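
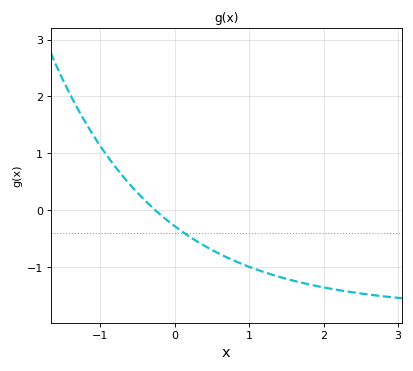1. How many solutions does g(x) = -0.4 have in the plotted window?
1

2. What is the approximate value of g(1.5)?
-1.2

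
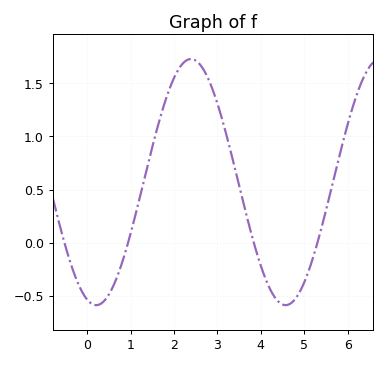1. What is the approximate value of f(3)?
1.3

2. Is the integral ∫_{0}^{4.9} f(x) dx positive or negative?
positive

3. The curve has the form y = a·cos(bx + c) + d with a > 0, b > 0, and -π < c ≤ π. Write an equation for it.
y = 1.16cos(1.4x + 2.8) + 0.57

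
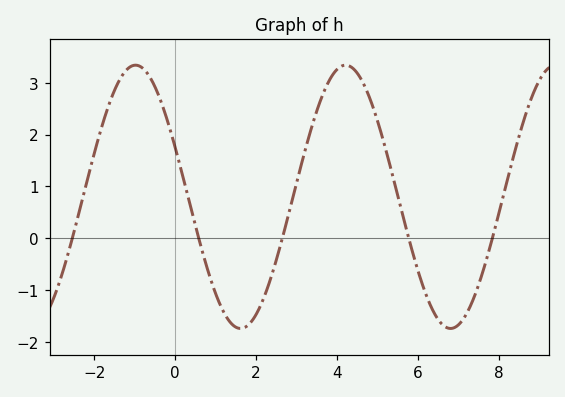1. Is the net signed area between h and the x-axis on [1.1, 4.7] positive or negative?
positive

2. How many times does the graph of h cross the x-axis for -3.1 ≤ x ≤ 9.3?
5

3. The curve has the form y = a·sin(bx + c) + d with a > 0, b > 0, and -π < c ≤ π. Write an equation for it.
y = 2.54sin(1.2x + 2.8) + 0.8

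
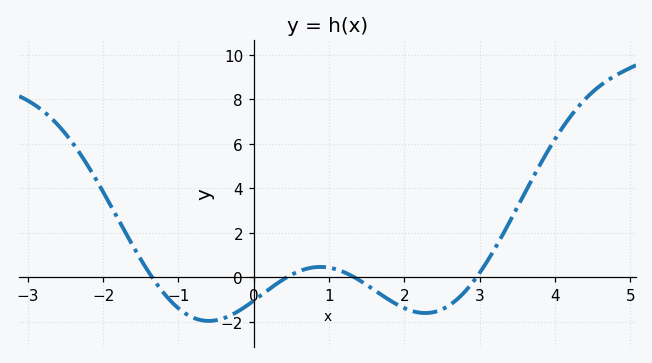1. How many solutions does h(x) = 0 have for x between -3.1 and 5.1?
4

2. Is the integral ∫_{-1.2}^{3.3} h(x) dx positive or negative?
negative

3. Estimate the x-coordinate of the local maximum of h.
0.882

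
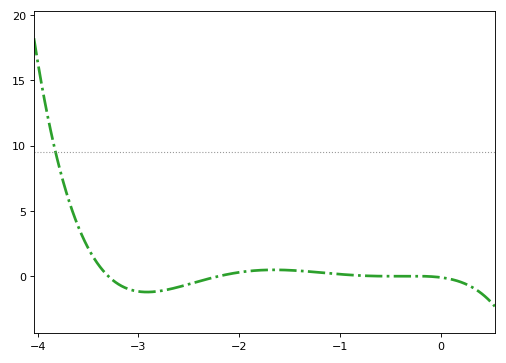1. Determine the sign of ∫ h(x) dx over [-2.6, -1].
positive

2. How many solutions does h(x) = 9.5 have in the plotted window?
1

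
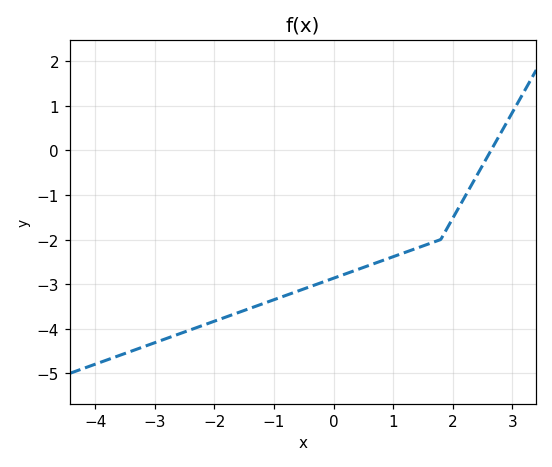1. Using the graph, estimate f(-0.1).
-2.92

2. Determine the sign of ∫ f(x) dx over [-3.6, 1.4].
negative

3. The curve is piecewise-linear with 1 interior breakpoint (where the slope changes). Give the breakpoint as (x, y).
(1.8, -2)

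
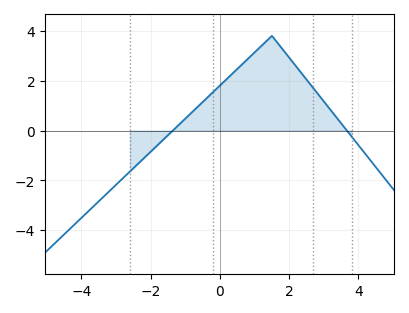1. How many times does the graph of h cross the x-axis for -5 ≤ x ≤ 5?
2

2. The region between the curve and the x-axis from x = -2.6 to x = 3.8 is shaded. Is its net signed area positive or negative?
positive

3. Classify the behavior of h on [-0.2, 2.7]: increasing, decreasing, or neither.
neither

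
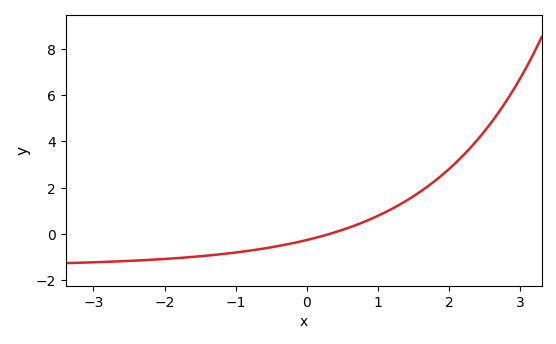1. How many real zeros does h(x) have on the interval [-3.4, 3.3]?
1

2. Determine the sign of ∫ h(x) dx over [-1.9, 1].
negative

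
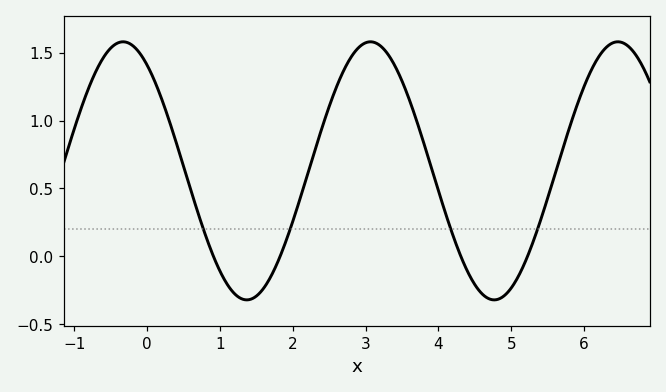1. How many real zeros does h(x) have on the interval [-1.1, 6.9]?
4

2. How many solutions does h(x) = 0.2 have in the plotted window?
4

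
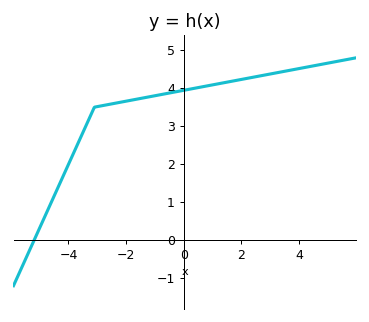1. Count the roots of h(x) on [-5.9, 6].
1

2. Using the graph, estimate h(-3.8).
2.33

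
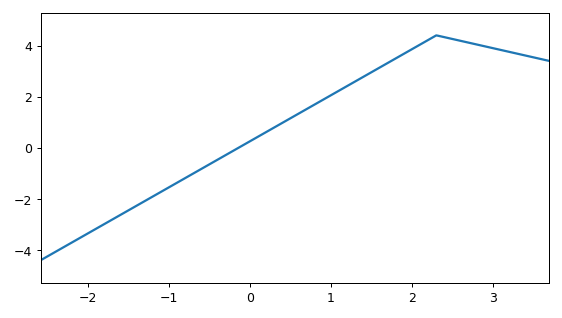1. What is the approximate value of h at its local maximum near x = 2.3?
4.4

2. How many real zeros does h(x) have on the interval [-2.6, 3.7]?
1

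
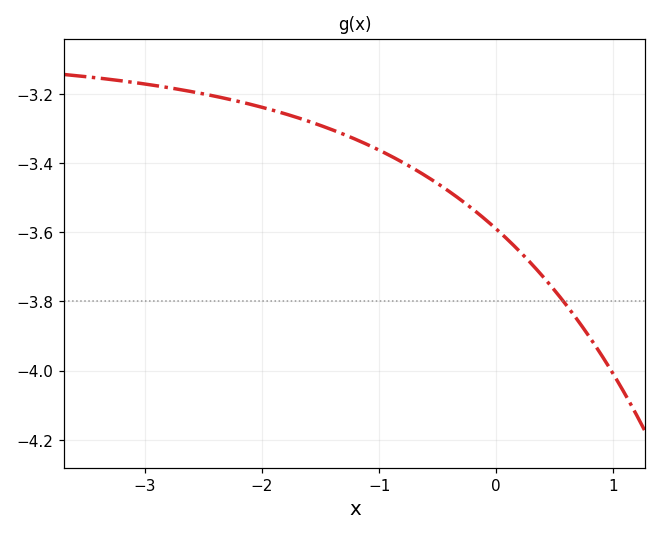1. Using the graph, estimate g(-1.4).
-3.3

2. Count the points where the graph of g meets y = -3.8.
1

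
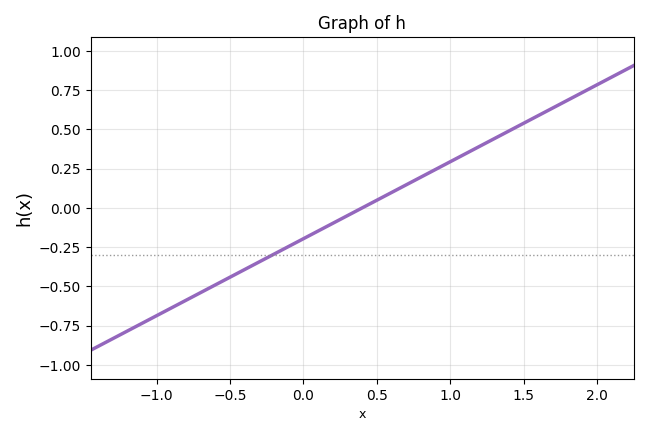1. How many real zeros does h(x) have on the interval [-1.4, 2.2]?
1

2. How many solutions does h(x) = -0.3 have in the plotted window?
1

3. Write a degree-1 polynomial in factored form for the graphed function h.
y = 0.49(x - 0.4)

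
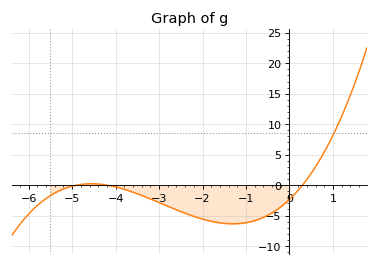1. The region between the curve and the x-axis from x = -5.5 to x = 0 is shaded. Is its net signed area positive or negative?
negative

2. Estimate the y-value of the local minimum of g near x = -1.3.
-6.35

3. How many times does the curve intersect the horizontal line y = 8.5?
1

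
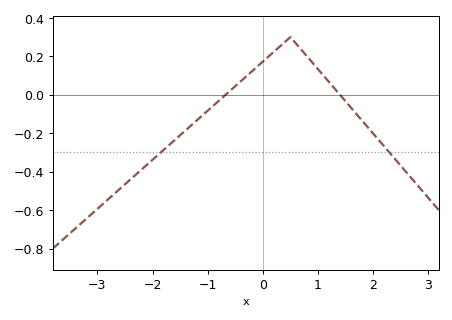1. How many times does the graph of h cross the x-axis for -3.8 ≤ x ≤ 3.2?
2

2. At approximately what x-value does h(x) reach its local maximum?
0.5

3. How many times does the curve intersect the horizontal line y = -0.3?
2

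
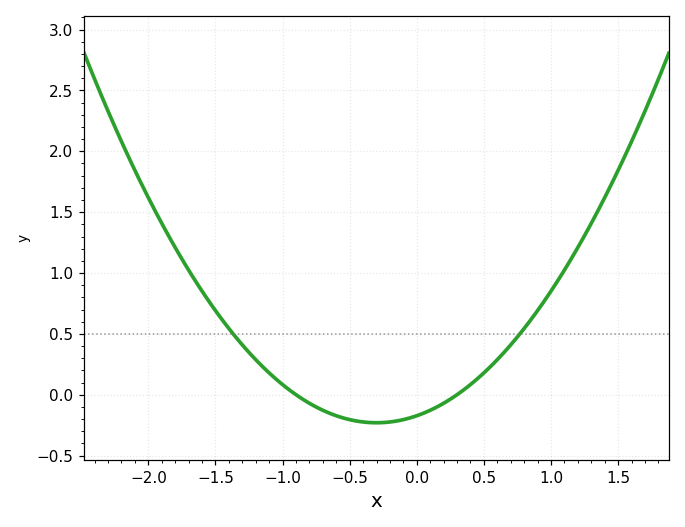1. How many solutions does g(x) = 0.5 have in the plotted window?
2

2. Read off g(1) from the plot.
0.85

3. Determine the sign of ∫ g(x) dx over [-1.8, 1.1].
positive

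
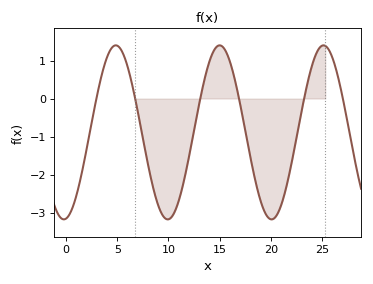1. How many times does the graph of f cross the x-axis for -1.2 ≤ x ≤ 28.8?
6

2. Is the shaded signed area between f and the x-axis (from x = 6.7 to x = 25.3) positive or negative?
negative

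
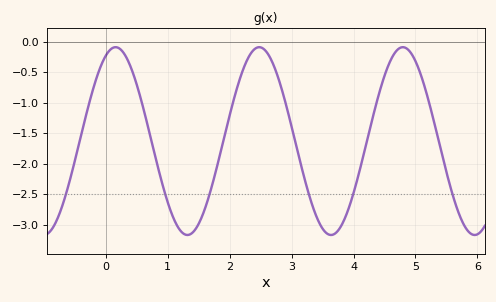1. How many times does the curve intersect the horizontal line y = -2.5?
6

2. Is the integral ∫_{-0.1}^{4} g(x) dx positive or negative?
negative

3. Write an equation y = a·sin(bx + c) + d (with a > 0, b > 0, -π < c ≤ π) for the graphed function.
y = 1.54sin(2.7x + 1.1) - 1.63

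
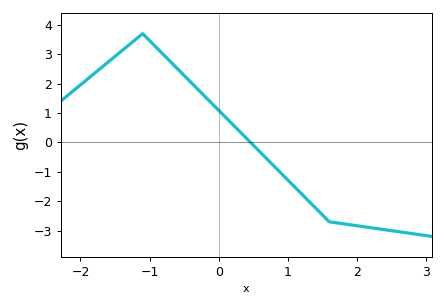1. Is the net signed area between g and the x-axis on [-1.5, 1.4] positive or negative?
positive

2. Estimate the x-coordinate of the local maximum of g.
-1.1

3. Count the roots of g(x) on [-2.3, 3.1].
1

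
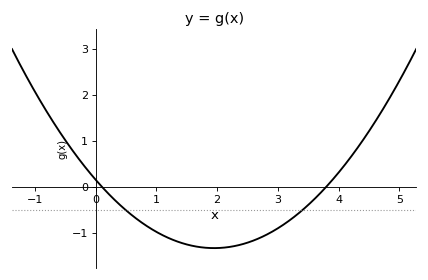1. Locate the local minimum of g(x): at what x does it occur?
1.9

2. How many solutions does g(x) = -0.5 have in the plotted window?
2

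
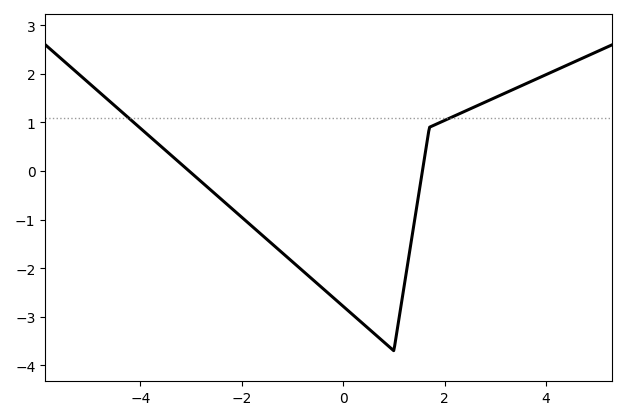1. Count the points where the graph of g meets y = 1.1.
2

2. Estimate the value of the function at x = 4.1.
2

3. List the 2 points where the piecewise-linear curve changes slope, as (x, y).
(1, -3.7); (1.7, 0.9)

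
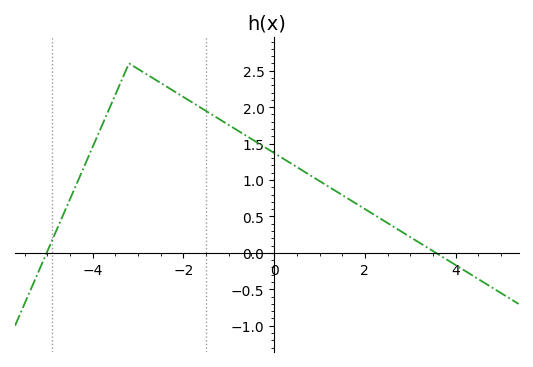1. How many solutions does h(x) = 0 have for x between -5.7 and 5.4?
2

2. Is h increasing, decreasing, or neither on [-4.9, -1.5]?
neither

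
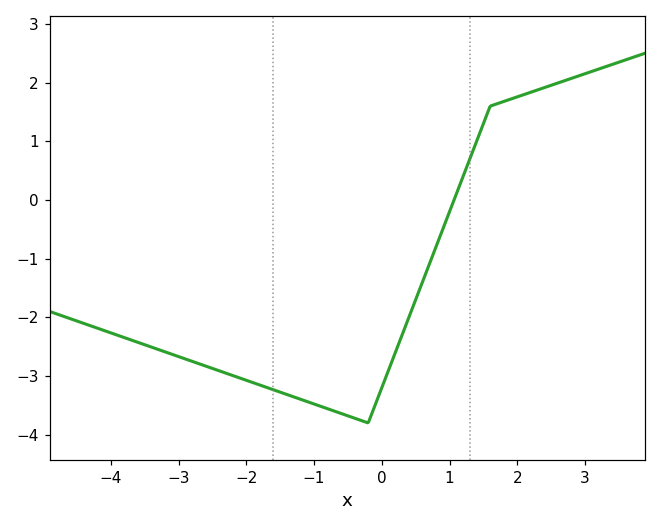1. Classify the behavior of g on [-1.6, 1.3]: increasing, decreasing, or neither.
neither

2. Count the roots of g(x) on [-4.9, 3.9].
1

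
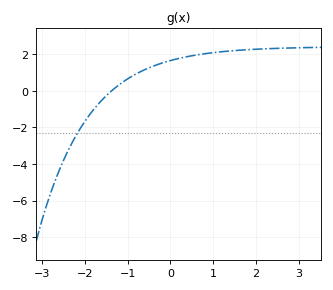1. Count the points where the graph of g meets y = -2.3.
1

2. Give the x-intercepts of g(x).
-1.38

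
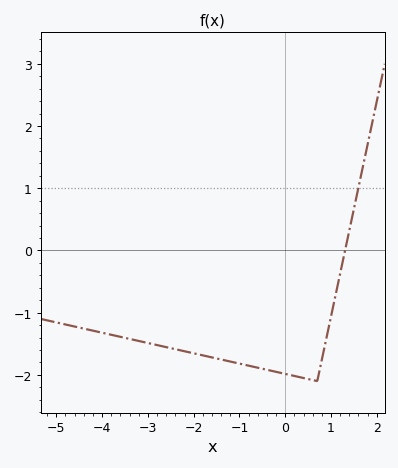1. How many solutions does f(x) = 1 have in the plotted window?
1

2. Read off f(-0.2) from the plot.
-2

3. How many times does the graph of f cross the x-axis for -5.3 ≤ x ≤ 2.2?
1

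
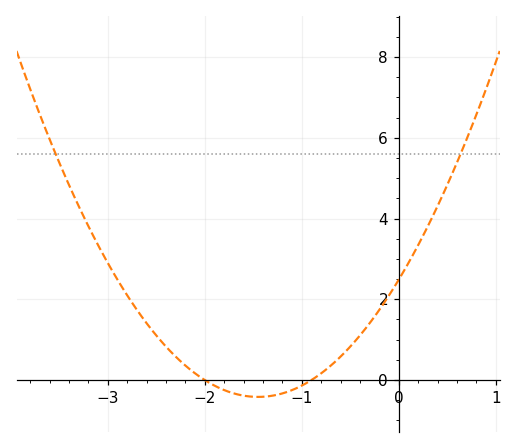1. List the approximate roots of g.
-2, -0.9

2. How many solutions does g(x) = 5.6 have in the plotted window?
2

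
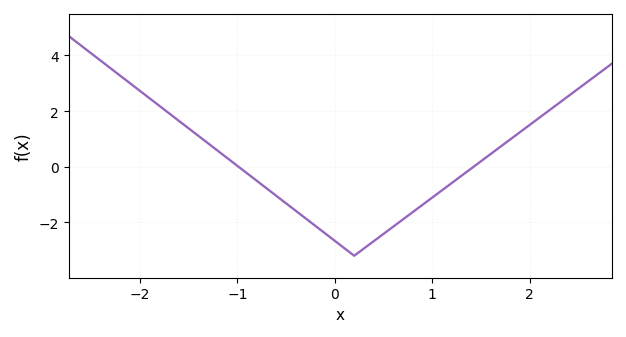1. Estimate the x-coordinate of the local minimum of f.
0.2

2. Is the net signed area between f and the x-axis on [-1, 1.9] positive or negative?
negative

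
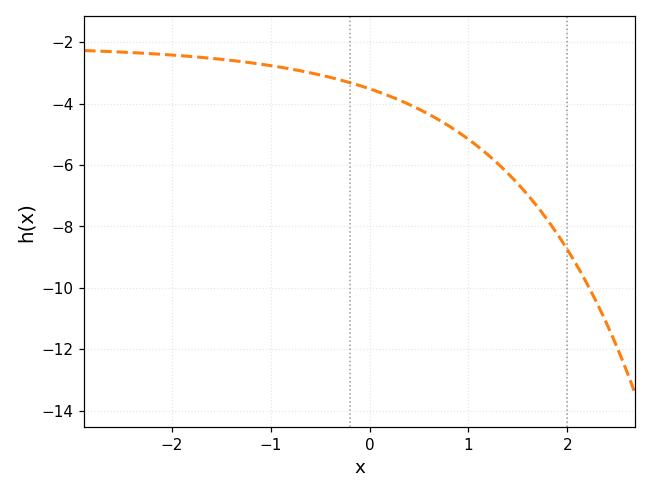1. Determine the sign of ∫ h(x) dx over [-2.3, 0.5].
negative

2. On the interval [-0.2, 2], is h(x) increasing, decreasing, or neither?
decreasing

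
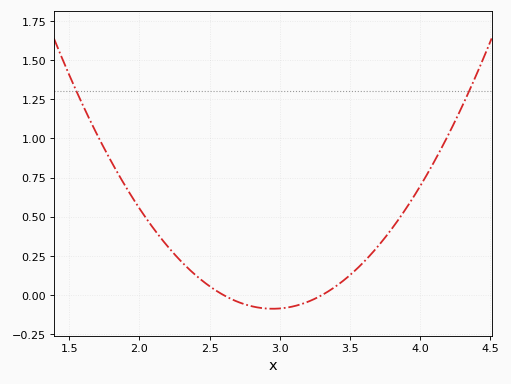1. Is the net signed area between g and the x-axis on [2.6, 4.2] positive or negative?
positive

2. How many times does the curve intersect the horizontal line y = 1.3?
2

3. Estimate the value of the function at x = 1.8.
0.852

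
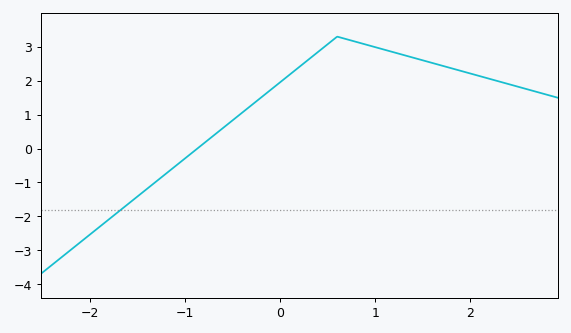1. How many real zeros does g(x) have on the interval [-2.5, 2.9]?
1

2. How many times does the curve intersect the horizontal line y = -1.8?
1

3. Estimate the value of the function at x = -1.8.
-2.09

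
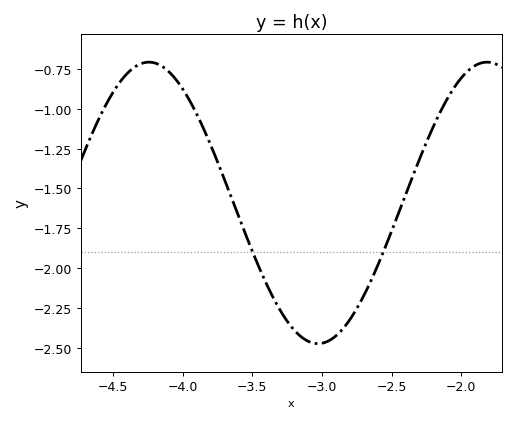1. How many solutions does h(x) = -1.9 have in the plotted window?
2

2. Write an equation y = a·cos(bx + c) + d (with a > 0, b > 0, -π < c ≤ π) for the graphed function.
y = 0.88cos(2.6x - 1.6) - 1.59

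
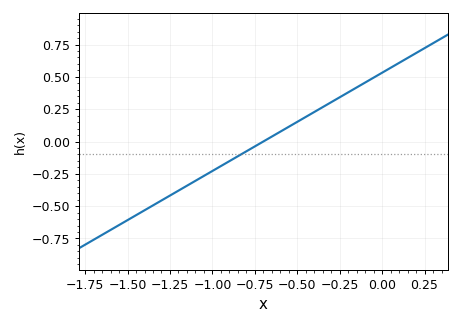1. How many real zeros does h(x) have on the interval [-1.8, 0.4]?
1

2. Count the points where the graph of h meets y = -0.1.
1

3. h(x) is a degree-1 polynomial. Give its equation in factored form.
y = 0.76(x + 0.7)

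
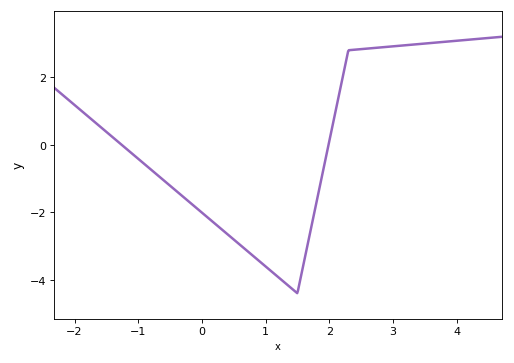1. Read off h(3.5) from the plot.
3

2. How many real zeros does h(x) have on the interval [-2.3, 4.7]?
2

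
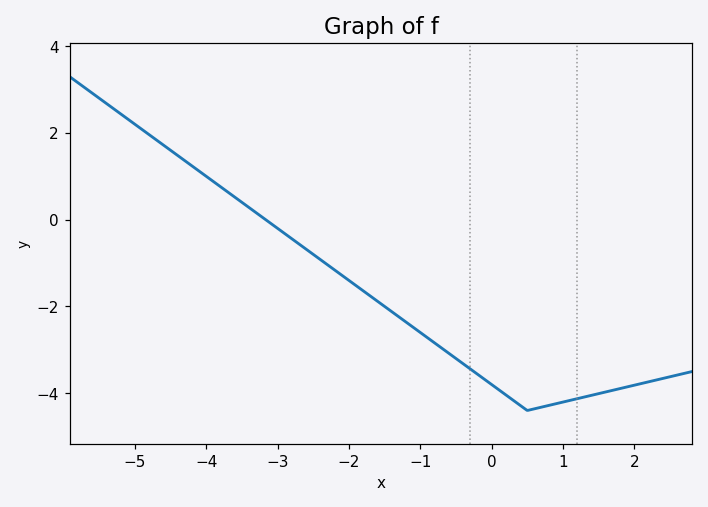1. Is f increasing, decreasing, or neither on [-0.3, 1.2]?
neither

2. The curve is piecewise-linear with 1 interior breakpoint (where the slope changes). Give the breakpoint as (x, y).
(0.5, -4.4)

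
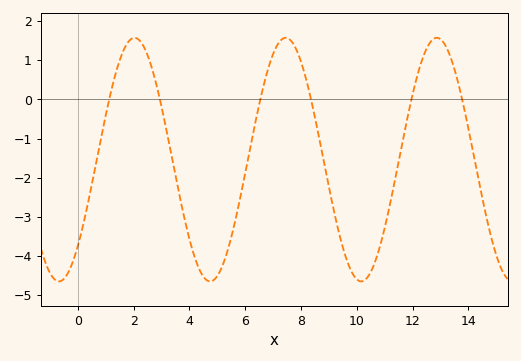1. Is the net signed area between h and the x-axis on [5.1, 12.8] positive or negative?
negative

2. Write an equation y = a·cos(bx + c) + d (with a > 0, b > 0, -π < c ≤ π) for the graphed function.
y = 3.12cos(1.2x - 2.4) - 1.54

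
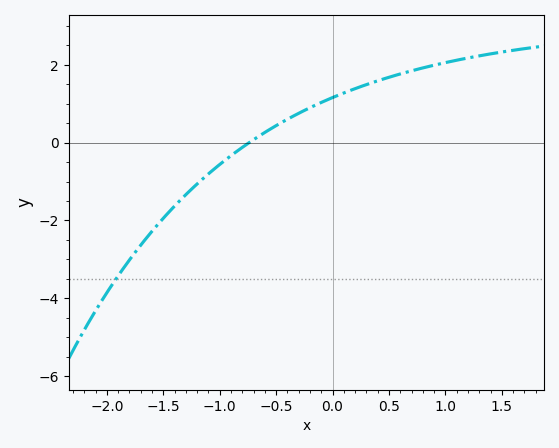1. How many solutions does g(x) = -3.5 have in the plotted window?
1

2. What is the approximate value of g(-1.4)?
-1.6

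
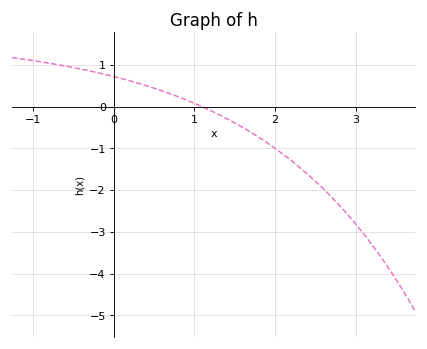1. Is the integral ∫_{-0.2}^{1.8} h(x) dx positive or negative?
positive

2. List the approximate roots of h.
1.1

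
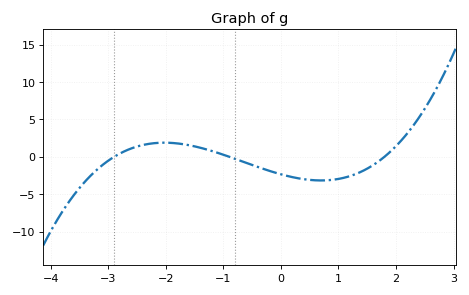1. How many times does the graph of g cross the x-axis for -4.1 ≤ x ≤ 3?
3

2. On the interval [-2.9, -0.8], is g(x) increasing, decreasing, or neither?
neither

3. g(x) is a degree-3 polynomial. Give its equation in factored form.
y = 0.5(x + 2.9)(x + 0.9)(x - 1.8)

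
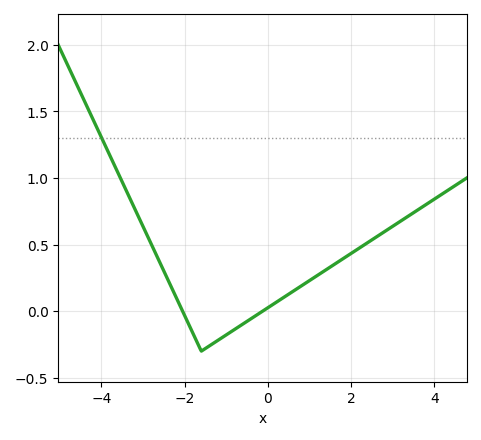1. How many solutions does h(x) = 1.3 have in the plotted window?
1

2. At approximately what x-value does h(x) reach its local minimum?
-1.6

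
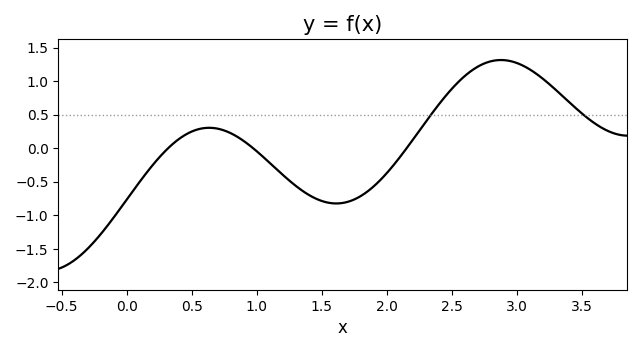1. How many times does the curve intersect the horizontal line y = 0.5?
2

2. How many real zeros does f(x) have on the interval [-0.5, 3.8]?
3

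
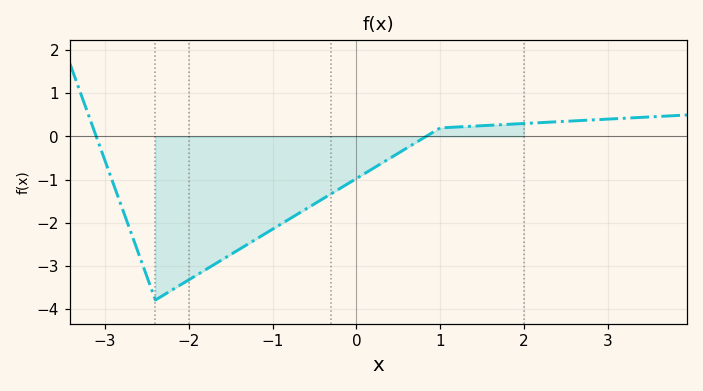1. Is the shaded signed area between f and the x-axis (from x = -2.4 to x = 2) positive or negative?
negative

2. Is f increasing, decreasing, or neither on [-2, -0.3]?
increasing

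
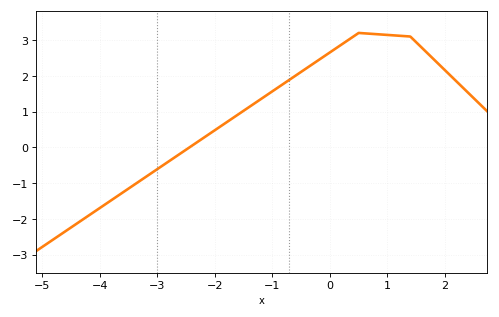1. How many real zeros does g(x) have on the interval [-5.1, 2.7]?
1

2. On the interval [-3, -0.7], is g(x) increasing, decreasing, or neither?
increasing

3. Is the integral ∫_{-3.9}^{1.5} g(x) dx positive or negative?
positive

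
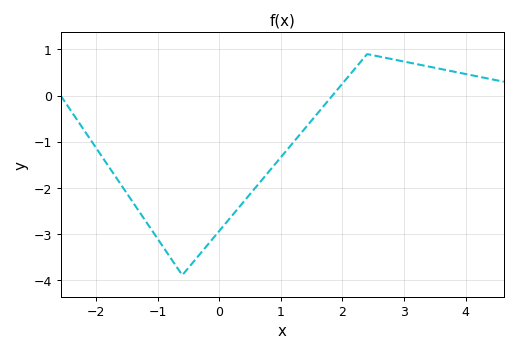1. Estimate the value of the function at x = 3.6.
0.6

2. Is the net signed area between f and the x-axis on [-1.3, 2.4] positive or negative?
negative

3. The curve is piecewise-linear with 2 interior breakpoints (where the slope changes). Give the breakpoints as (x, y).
(-0.6, -3.9); (2.4, 0.9)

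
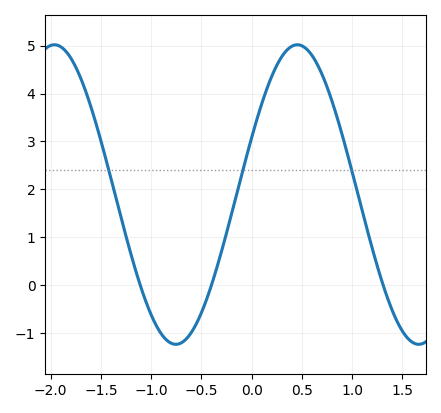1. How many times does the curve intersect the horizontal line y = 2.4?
3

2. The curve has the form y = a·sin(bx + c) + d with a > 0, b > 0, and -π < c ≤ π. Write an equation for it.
y = 3.13sin(2.6x + 0.39) + 1.89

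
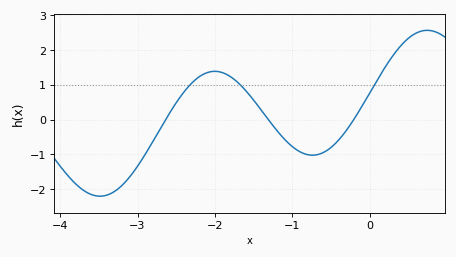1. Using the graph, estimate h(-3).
-1.34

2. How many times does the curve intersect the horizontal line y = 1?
3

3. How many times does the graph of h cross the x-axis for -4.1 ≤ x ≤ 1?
3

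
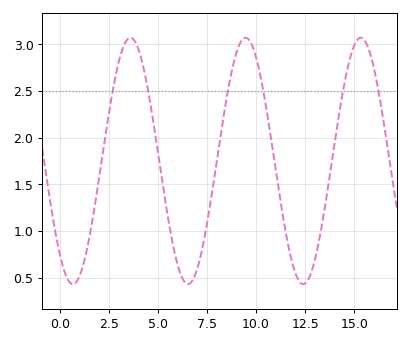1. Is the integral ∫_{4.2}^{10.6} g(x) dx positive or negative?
positive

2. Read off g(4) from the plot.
2.95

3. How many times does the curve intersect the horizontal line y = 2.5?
6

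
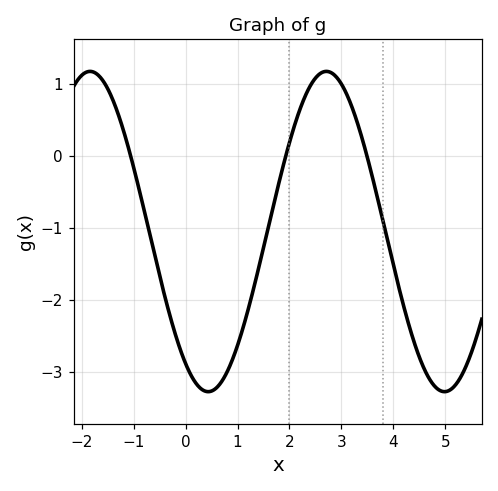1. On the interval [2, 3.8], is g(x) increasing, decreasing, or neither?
neither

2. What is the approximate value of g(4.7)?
-3.1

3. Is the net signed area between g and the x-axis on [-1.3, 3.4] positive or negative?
negative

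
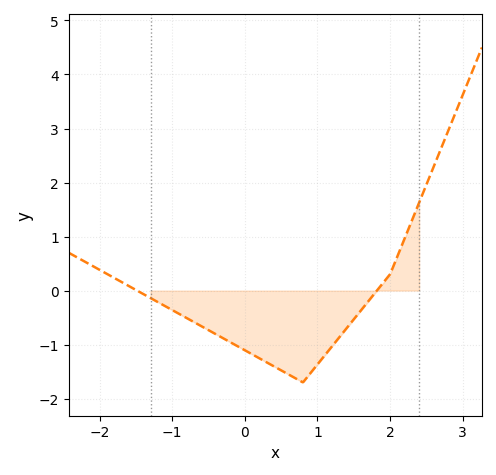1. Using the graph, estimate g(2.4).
1.6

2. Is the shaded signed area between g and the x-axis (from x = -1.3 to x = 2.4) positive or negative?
negative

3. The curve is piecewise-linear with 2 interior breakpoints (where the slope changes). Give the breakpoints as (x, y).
(0.8, -1.7); (2, 0.3)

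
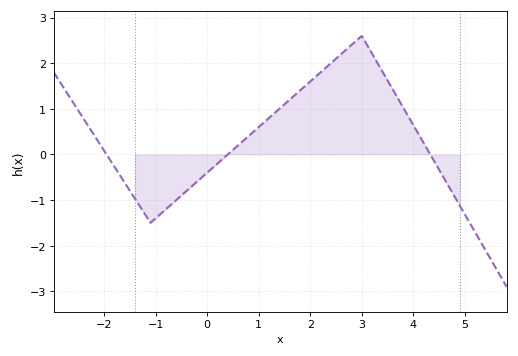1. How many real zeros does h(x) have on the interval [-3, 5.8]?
3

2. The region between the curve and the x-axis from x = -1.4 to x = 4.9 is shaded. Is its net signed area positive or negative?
positive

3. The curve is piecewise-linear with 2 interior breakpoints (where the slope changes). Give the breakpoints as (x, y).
(-1.1, -1.5); (3, 2.6)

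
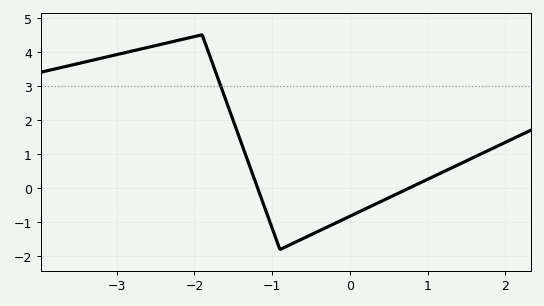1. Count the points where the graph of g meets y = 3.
1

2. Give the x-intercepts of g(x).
-1.19, 0.761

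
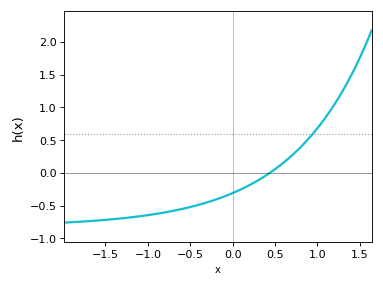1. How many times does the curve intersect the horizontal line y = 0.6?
1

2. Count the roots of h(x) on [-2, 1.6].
1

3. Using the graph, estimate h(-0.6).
-0.55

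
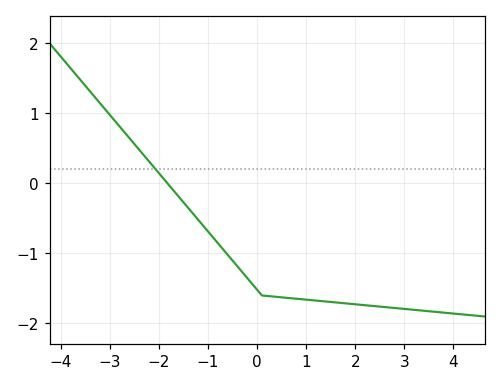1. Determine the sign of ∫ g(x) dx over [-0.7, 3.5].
negative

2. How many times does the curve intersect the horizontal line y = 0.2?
1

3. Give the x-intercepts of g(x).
-1.8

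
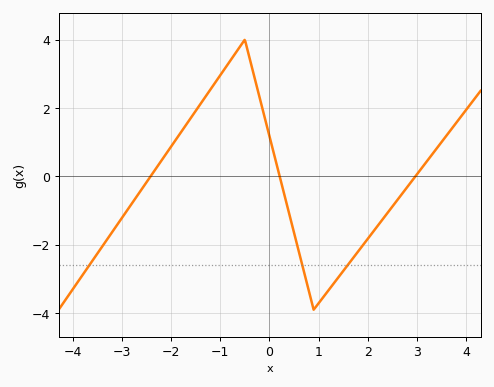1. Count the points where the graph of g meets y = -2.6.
3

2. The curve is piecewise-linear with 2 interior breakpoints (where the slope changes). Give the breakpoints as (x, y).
(-0.5, 4); (0.9, -3.9)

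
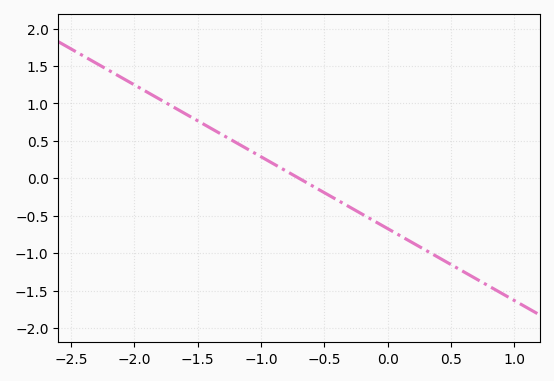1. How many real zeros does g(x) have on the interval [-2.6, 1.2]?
1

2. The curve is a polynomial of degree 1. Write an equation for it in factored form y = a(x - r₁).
y = -0.96(x + 0.7)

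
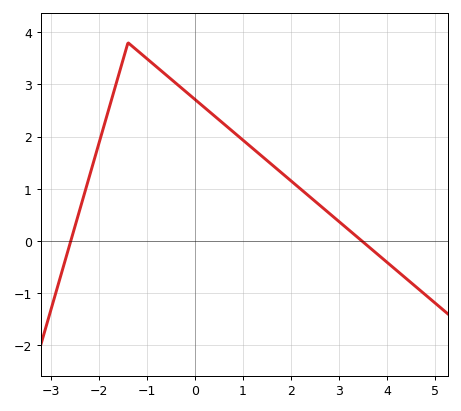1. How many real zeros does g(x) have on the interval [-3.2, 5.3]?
2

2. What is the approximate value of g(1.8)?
1.3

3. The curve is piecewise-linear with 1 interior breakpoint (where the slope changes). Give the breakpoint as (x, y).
(-1.4, 3.8)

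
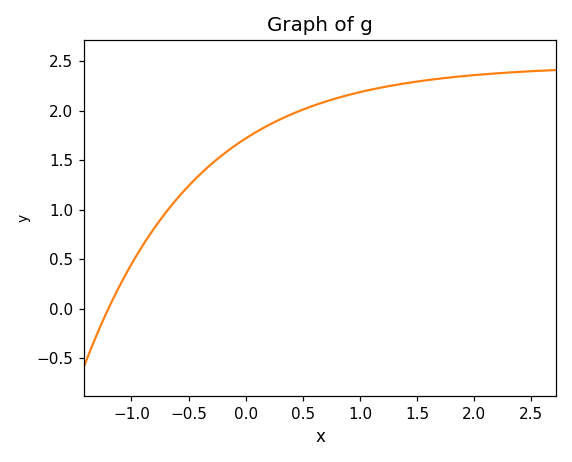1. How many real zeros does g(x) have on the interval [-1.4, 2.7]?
1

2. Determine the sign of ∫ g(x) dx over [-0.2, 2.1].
positive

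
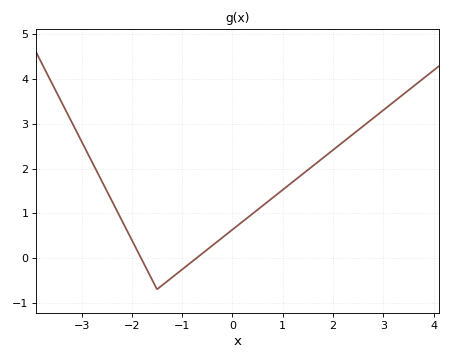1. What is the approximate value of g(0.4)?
0.992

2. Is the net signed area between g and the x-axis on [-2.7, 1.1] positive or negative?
positive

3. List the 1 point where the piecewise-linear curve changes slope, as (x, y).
(-1.5, -0.7)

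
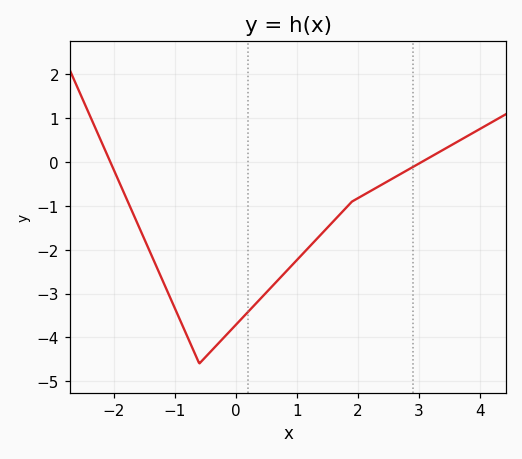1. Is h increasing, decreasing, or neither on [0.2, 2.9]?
increasing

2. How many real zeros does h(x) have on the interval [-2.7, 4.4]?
2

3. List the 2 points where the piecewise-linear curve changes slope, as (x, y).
(-0.6, -4.6); (1.9, -0.9)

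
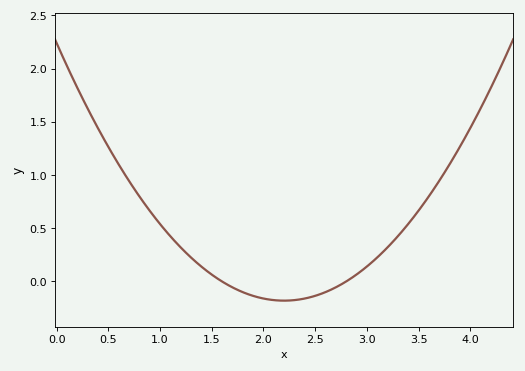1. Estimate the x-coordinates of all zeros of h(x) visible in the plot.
1.6, 2.8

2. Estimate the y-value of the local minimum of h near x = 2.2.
-0.2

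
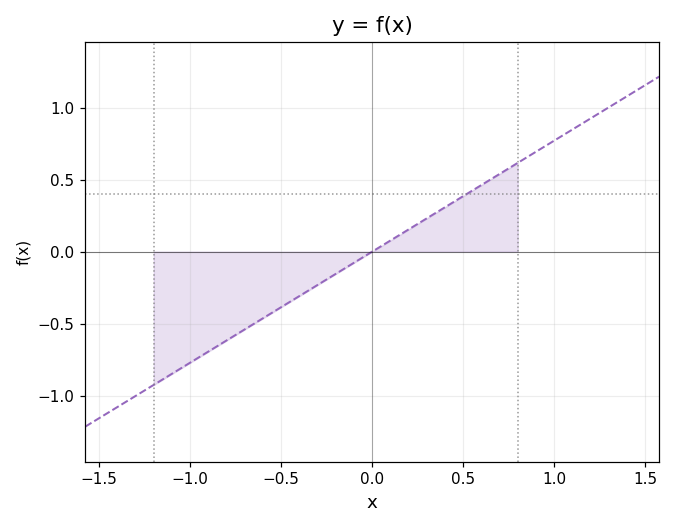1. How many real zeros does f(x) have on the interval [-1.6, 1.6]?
1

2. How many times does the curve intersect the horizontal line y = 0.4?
1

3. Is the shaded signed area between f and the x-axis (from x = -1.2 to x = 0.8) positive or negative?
negative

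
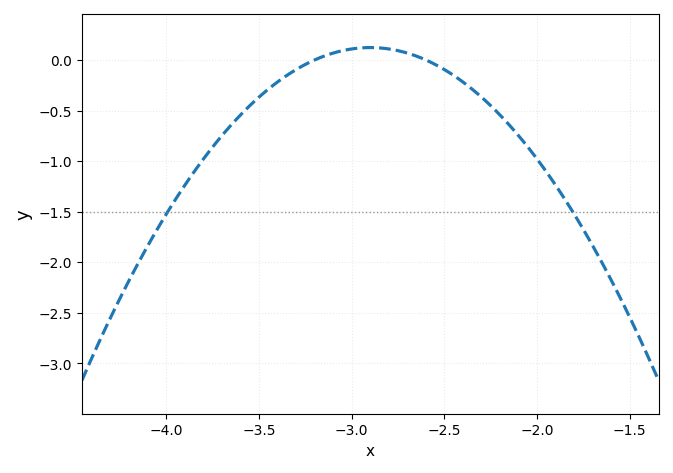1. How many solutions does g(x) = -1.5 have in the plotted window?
2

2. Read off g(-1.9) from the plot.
-1.25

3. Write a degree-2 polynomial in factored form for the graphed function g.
y = -1.36(x + 3.2)(x + 2.6)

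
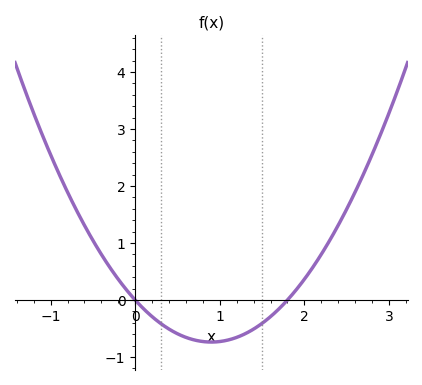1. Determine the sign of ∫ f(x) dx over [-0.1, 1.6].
negative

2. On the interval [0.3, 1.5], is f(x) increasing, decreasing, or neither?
neither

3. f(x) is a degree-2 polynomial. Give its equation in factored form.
y = 0.91(x - 0)(x - 1.8)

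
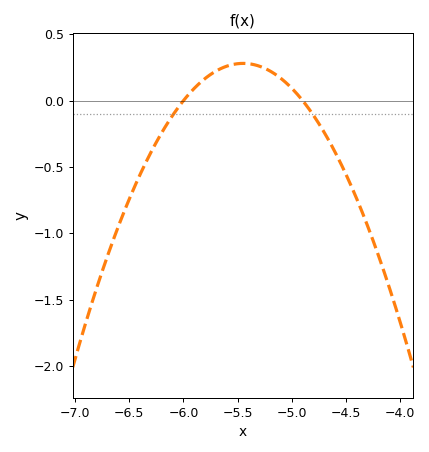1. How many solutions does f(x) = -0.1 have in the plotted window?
2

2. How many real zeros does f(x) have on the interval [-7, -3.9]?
2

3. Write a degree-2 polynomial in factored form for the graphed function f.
y = -0.93(x + 6)(x + 4.9)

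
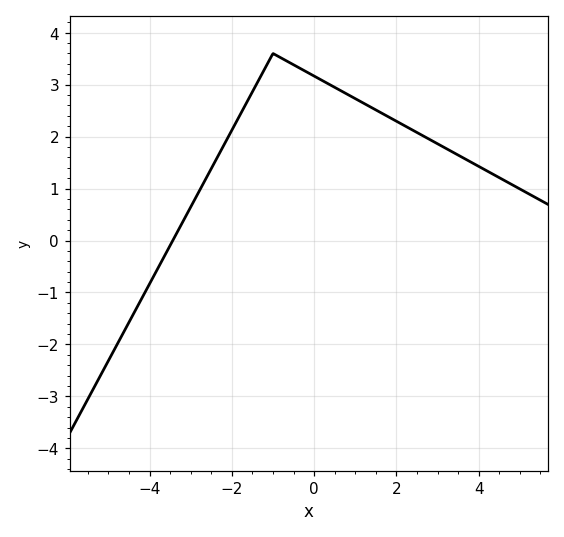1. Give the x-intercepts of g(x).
-3.4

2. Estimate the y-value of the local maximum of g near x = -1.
3.6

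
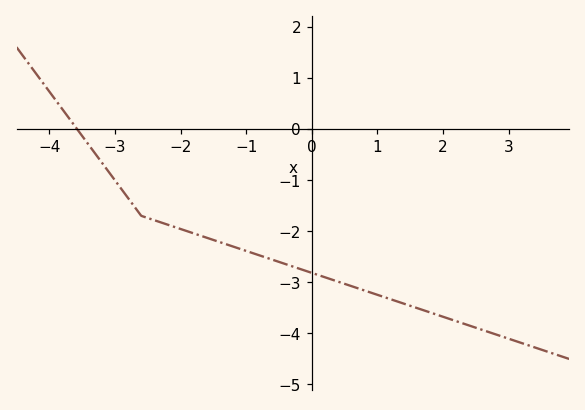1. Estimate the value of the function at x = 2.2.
-3.8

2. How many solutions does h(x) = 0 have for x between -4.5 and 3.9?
1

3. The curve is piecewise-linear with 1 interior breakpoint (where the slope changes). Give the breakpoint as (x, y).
(-2.6, -1.7)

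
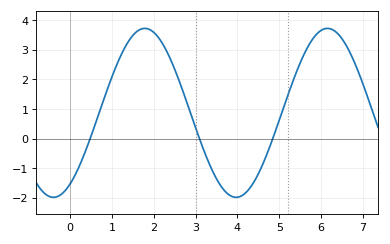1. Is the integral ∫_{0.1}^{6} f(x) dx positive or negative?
positive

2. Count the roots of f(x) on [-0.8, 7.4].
3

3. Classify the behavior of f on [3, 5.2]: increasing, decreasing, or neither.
neither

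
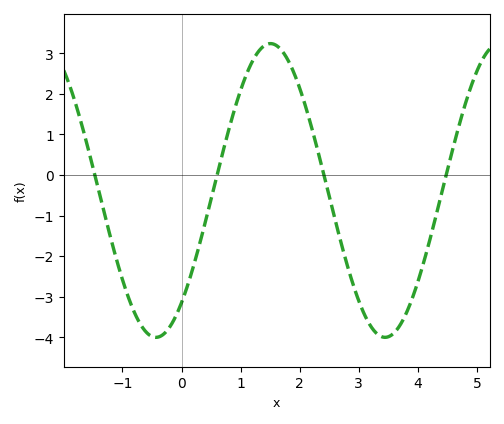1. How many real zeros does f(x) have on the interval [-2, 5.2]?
4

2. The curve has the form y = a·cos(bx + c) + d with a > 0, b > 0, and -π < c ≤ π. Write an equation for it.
y = 3.62cos(1.6x - 2.4) - 0.38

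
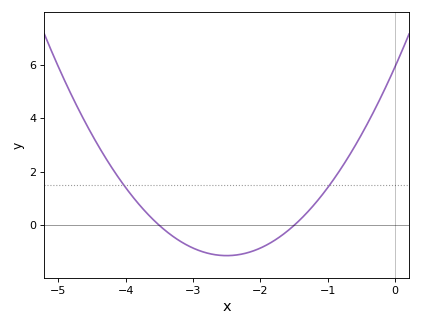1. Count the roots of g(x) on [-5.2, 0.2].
2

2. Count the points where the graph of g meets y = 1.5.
2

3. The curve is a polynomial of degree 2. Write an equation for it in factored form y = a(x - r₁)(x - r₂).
y = 1.13(x + 3.5)(x + 1.5)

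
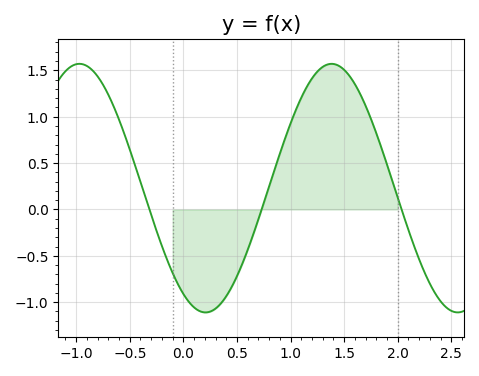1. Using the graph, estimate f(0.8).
0.25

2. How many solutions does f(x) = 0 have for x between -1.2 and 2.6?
3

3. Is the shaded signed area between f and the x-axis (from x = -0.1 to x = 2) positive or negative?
positive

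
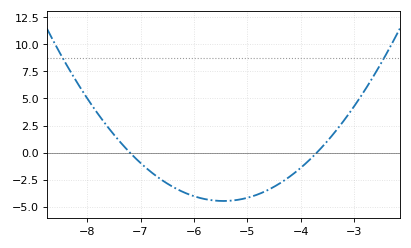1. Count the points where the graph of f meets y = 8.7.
2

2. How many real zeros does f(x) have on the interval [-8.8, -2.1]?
2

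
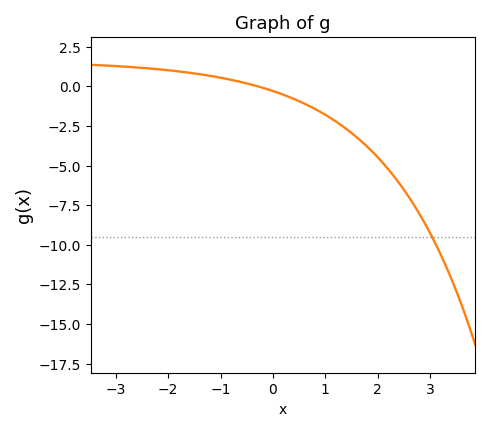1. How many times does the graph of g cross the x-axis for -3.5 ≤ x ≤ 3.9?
1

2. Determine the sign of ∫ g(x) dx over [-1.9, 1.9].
negative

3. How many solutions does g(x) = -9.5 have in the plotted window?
1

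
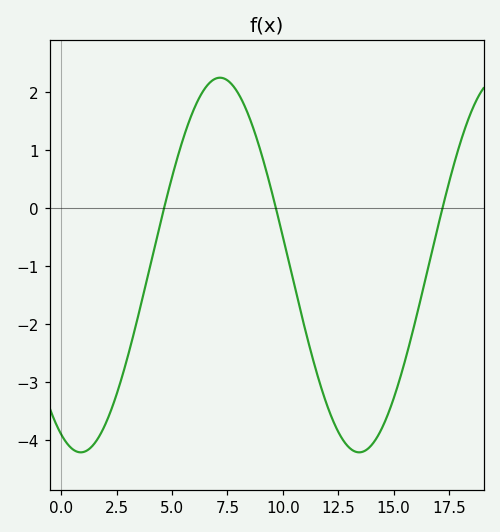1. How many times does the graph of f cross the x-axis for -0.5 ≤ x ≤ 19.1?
3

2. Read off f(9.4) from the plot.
0.4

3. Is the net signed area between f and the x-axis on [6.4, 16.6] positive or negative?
negative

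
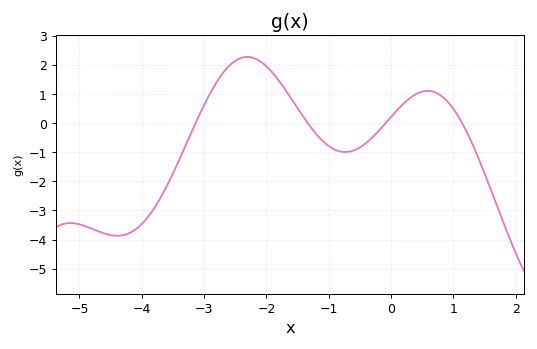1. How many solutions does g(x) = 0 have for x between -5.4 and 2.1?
4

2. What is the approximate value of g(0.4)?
0.994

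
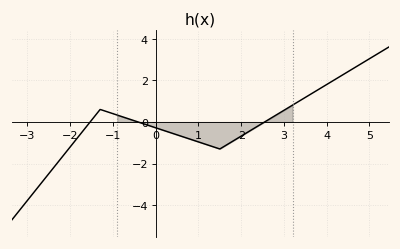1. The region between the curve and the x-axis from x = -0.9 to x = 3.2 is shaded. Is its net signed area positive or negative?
negative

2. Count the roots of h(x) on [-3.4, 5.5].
3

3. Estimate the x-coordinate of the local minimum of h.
1.6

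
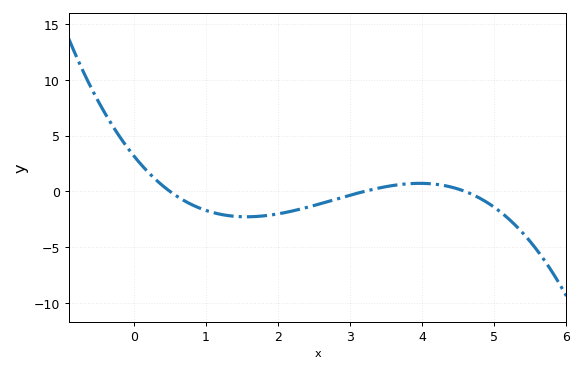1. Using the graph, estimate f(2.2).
-1.75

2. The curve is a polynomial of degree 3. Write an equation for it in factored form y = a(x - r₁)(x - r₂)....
y = -0.43(x - 0.5)(x - 3.2)(x - 4.6)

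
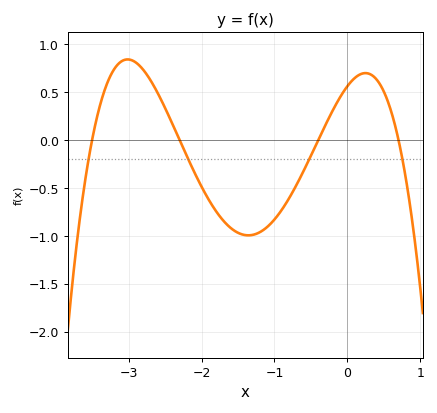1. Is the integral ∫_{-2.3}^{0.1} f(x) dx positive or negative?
negative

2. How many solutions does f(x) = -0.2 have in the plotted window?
4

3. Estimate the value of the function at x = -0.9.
-0.75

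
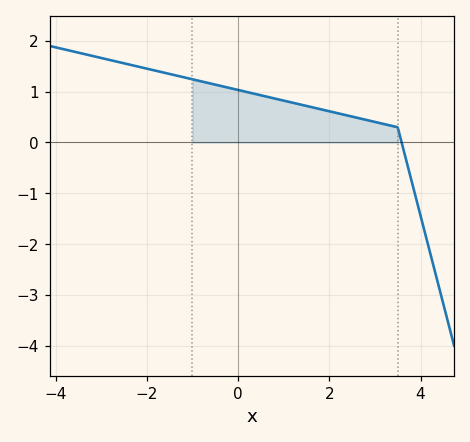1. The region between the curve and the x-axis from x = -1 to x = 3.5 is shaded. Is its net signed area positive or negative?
positive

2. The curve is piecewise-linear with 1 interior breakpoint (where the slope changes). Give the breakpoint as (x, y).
(3.5, 0.3)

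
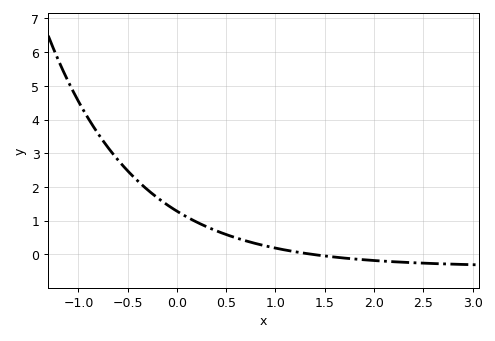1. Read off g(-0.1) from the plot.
1.5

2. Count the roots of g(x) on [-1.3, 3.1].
1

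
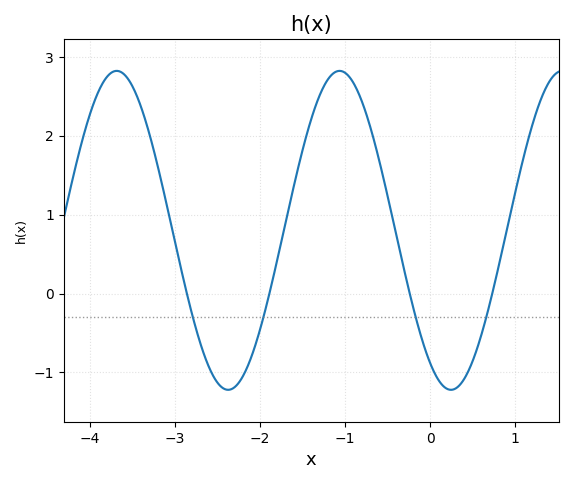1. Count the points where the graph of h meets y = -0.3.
4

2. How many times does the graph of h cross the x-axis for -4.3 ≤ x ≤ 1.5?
4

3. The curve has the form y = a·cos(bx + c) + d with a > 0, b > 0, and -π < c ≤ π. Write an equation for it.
y = 2.02cos(2.4x + 2.5) + 0.8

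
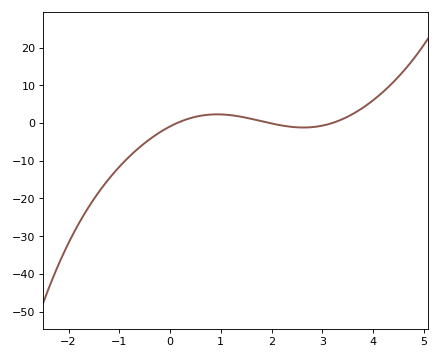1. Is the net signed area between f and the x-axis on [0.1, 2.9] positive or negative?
positive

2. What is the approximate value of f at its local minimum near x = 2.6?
-1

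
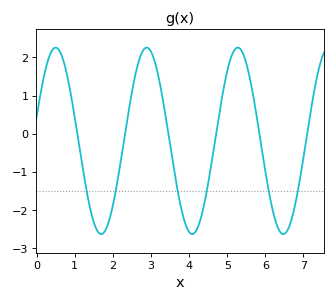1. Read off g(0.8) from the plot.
1.53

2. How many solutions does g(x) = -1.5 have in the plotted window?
6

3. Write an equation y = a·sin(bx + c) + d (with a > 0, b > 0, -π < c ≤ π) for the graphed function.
y = 2.45sin(2.63x + 0.26) - 0.19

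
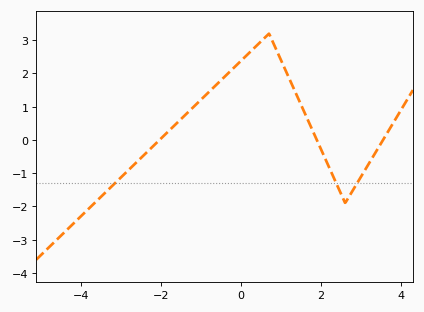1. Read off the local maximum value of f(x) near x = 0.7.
3.2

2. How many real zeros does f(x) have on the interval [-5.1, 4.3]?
3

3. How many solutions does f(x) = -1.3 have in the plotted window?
3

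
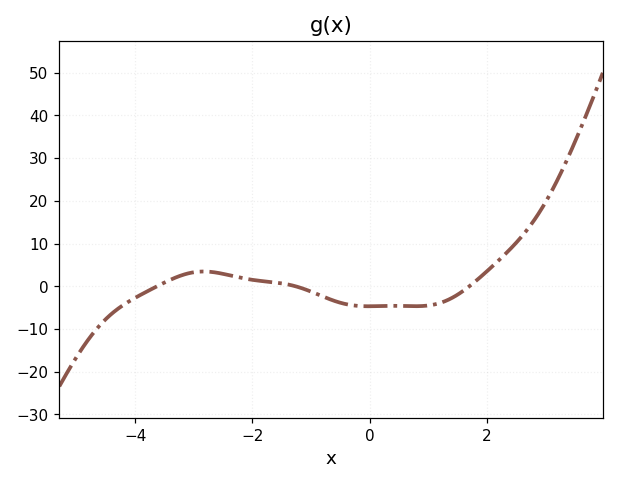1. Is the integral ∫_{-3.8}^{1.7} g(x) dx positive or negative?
negative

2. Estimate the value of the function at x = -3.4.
2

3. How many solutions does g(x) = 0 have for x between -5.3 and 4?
3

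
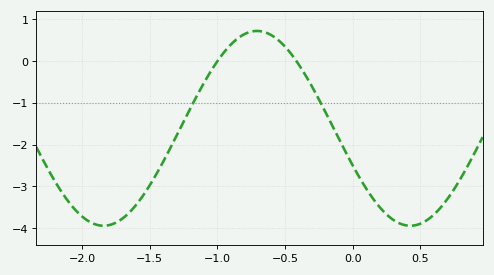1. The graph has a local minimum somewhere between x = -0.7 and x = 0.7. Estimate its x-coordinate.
0.426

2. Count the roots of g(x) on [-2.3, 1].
2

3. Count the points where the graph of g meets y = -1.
2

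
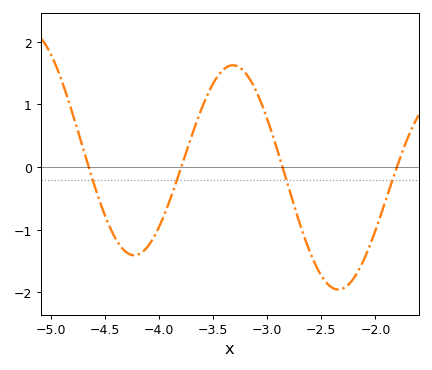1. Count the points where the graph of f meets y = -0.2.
4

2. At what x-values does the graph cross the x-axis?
-4.65, -3.8, -2.85, -1.8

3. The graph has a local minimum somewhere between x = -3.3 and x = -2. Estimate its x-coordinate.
-2.35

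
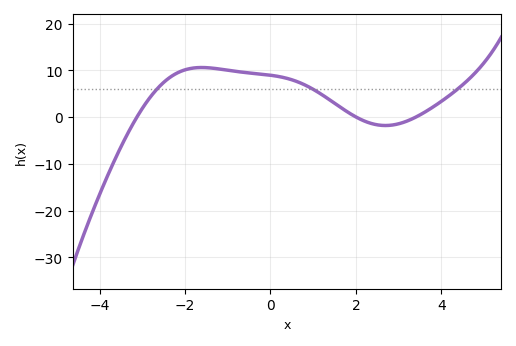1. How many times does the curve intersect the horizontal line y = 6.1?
3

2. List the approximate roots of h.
-3.13, 2.01, 3.4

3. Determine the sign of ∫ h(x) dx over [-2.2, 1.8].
positive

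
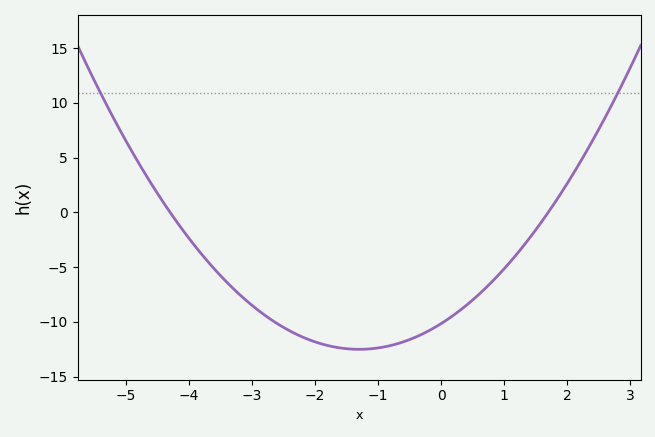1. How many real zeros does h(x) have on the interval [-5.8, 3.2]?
2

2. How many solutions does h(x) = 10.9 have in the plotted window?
2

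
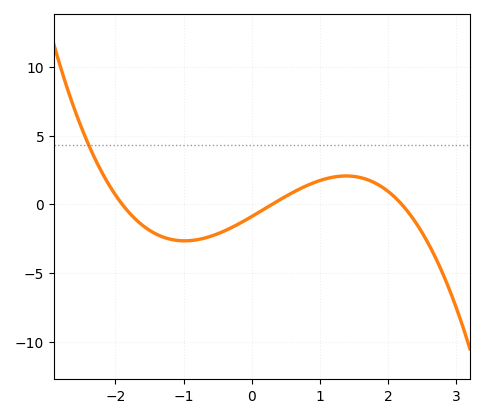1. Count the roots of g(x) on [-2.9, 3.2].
3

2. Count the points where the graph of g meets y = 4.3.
1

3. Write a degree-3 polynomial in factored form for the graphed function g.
y = -0.71(x + 1.9)(x - 0.3)(x - 2.2)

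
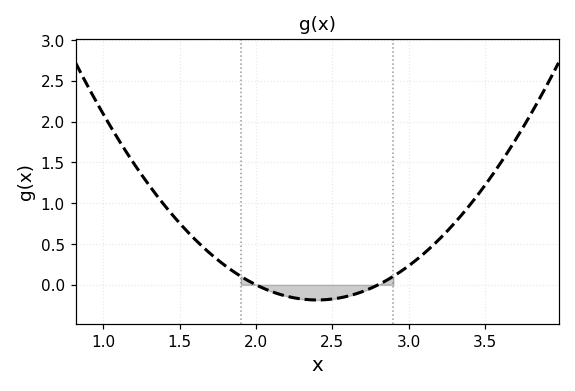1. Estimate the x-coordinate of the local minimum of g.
2.4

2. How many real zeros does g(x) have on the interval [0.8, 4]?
2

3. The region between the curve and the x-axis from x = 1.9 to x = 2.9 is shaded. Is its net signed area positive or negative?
negative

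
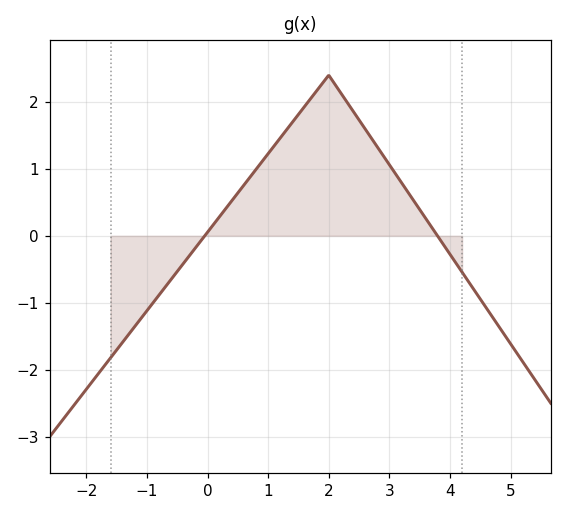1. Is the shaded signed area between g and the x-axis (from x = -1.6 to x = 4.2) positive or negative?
positive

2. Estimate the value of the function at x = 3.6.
0.26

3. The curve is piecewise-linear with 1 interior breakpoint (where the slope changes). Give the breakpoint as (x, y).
(2, 2.4)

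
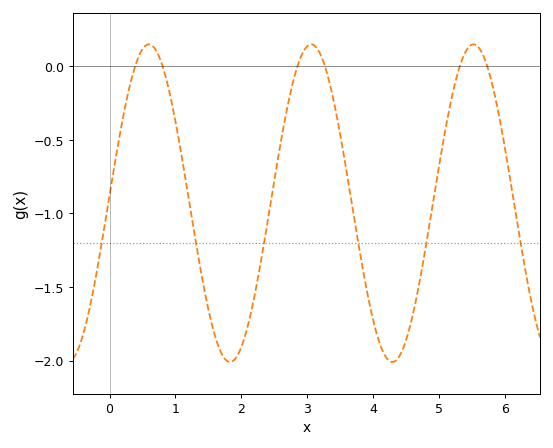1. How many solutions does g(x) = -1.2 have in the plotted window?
6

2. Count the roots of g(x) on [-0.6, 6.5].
6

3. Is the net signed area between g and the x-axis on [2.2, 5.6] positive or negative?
negative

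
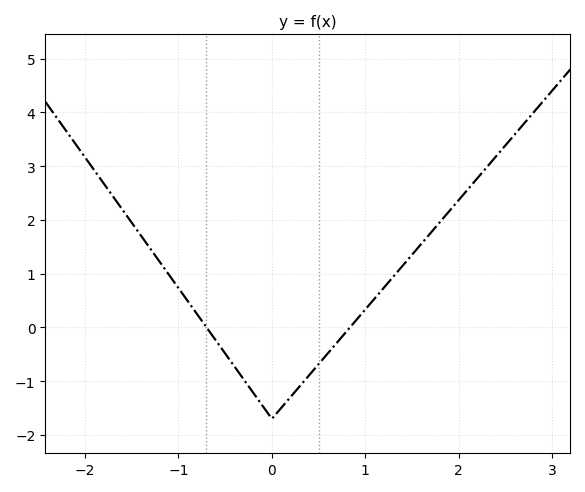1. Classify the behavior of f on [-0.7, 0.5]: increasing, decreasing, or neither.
neither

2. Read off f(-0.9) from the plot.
0.5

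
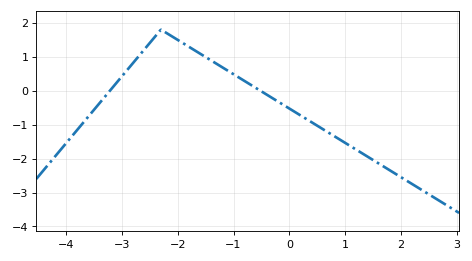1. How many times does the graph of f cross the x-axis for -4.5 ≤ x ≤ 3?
2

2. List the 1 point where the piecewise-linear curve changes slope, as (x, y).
(-2.3, 1.8)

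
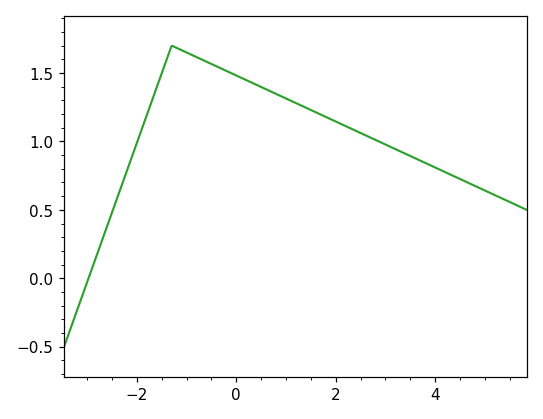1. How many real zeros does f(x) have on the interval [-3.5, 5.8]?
1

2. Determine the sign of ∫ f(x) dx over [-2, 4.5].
positive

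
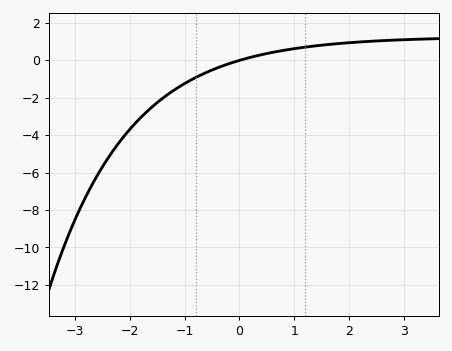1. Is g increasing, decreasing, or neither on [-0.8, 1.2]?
increasing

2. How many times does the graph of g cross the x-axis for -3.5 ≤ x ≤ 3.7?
1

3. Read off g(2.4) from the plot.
1.02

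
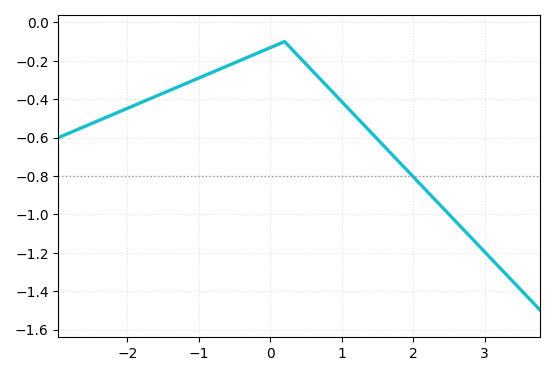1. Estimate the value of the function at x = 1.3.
-0.54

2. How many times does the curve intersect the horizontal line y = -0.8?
1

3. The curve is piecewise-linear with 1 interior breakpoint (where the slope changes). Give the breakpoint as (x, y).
(0.2, -0.1)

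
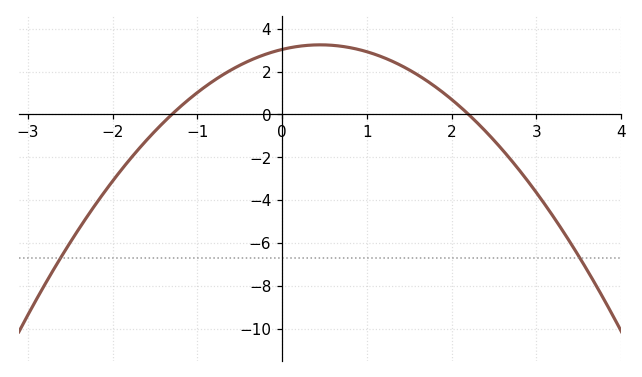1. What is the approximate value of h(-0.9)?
1.4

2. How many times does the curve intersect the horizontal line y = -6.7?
2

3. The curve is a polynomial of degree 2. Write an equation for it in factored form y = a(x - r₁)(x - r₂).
y = -1.06(x + 1.3)(x - 2.2)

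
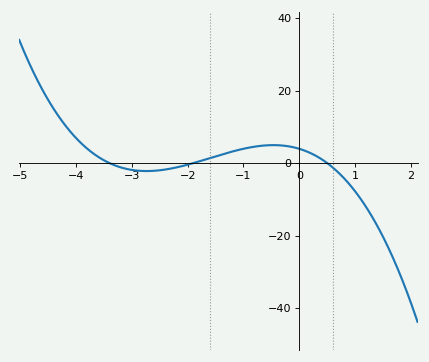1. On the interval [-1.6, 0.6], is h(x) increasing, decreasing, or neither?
neither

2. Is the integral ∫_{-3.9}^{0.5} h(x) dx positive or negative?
positive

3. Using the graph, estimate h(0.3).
2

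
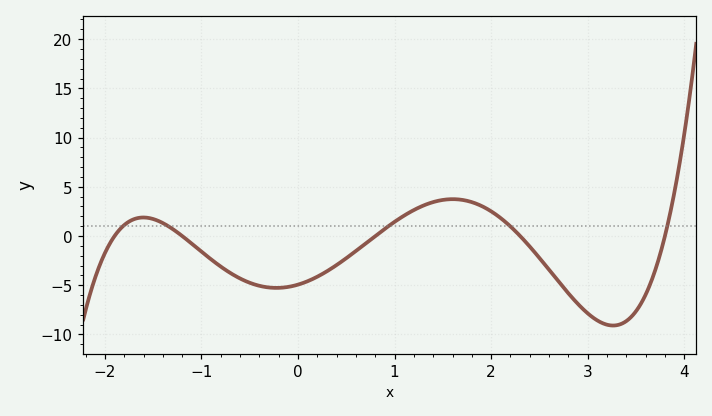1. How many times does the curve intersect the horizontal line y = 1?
5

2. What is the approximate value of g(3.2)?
-9.02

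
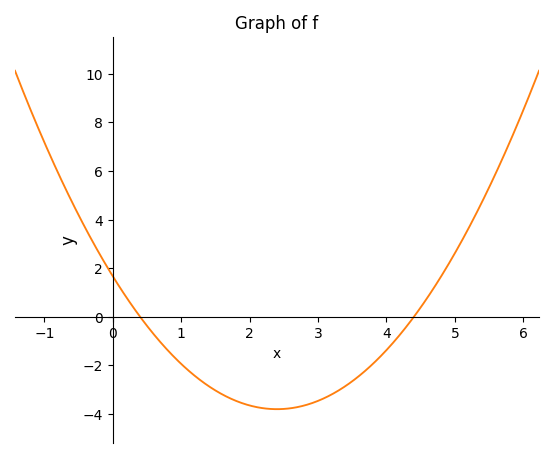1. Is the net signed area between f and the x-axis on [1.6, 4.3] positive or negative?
negative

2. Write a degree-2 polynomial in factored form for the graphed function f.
y = 0.95(x - 0.4)(x - 4.4)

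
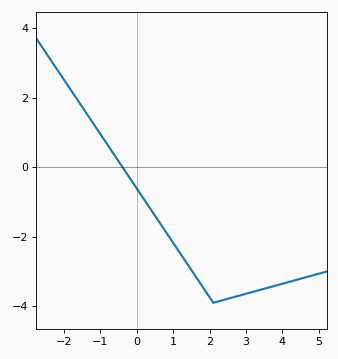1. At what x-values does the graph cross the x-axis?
-0.393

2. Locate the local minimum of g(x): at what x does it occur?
2.1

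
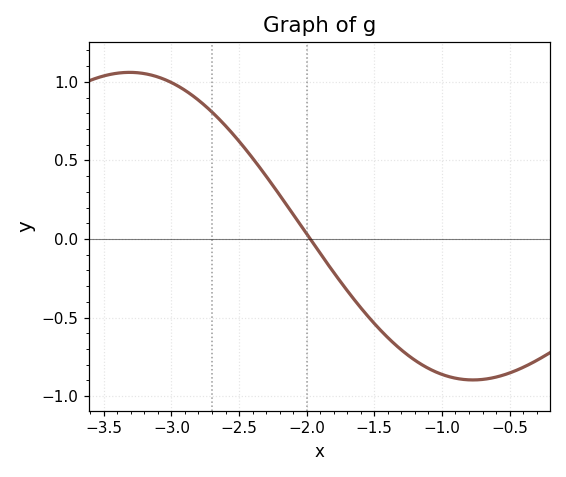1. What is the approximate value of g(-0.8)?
-0.896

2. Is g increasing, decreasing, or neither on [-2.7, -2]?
decreasing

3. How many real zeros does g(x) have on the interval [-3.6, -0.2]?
1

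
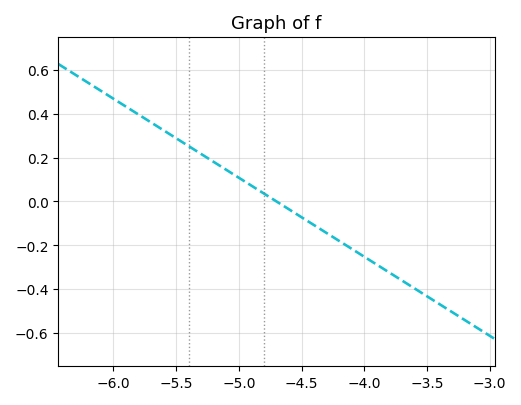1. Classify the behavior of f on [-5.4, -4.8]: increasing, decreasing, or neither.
decreasing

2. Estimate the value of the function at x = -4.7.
0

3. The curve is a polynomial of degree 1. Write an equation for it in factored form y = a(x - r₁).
y = -0.36(x + 4.7)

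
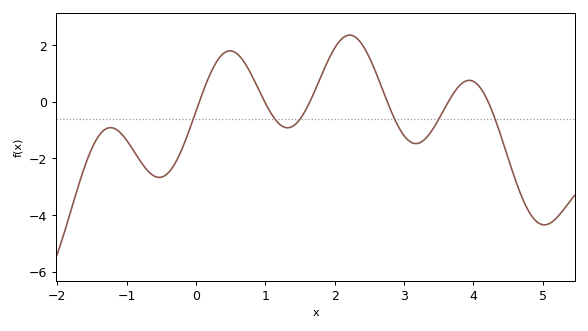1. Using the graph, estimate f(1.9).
1.43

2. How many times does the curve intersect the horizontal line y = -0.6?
6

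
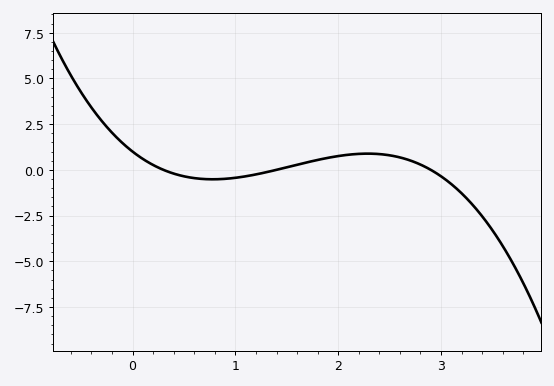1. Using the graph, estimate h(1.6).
0.277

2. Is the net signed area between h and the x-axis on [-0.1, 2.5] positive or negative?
positive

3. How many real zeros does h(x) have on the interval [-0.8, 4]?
3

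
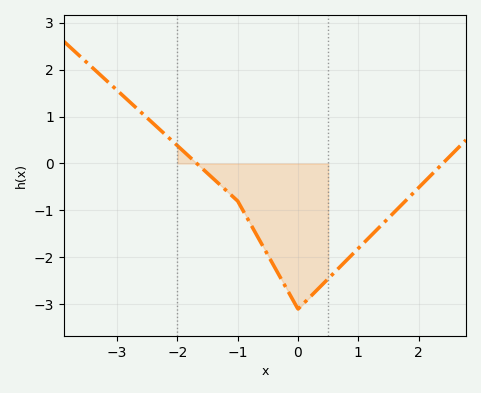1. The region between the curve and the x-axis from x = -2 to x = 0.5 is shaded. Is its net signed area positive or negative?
negative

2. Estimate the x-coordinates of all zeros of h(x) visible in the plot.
-1.68, 2.4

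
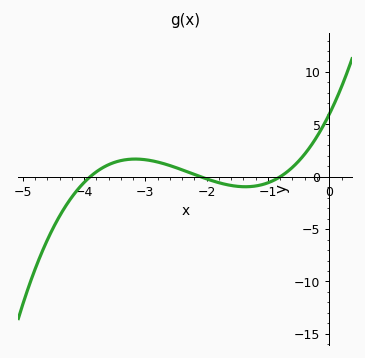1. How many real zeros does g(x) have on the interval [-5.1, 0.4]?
3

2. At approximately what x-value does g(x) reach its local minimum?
-1.4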